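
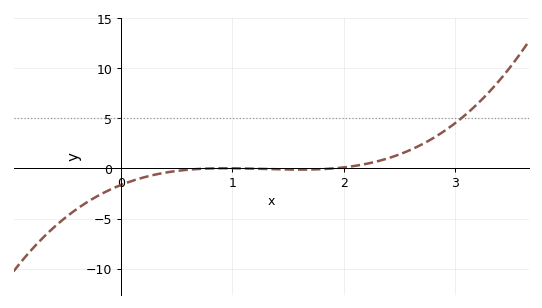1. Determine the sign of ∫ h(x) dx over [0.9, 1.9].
negative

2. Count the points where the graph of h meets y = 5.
1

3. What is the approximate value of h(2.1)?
0.5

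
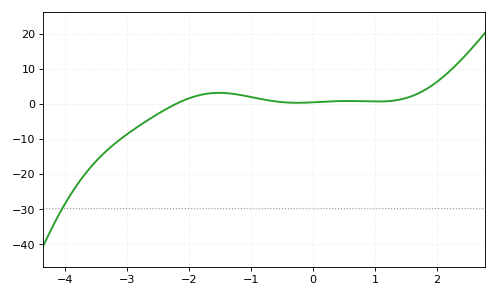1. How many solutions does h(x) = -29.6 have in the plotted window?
1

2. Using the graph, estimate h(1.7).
3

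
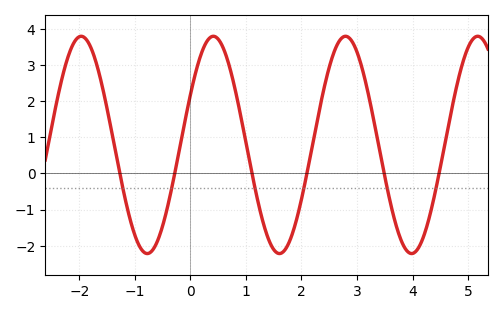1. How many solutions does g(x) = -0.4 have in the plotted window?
6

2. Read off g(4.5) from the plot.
0.173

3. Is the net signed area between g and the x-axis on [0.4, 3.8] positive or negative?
positive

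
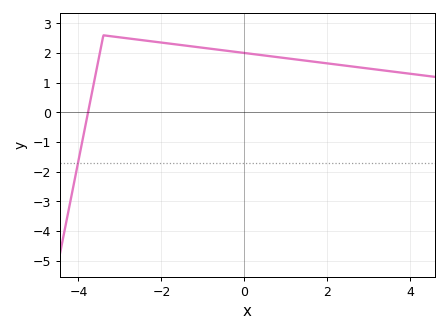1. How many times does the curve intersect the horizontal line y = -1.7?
1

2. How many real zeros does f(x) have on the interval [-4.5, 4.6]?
1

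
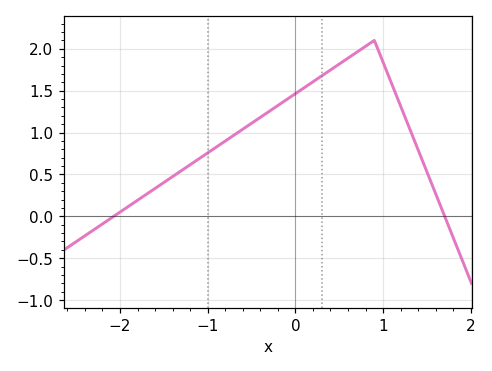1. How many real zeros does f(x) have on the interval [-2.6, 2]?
2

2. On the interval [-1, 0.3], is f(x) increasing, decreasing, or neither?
increasing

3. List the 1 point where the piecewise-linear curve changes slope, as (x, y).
(0.9, 2.1)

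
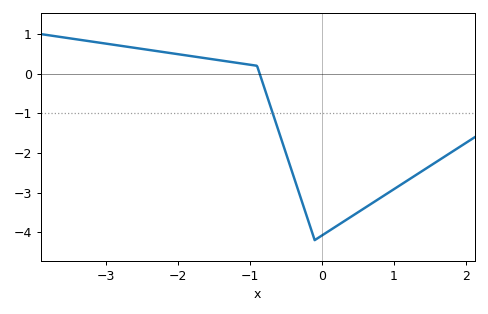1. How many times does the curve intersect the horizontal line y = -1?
1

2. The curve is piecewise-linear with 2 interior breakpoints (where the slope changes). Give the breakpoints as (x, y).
(-0.9, 0.2); (-0.1, -4.2)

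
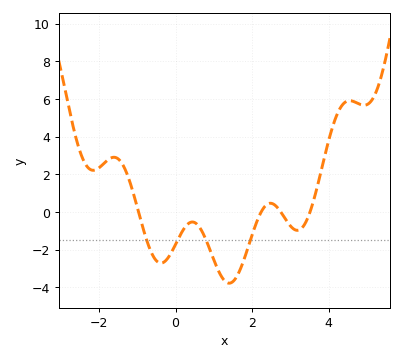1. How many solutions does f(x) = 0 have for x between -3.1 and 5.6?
4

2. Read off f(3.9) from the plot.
2.99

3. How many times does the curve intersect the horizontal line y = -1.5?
4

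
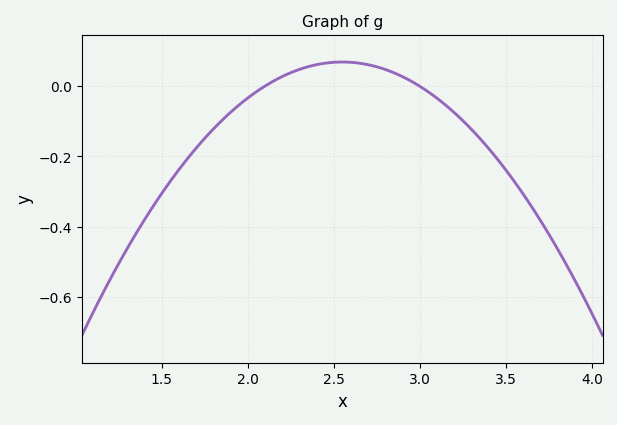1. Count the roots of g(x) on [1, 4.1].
2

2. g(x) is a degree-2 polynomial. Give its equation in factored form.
y = -0.34(x - 2.1)(x - 3)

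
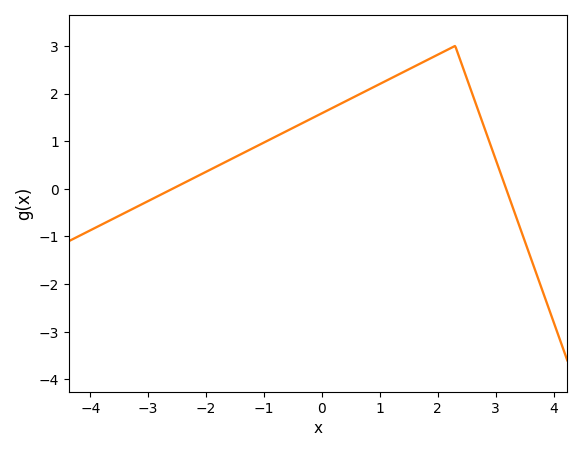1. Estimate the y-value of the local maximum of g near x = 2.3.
3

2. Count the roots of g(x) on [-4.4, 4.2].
2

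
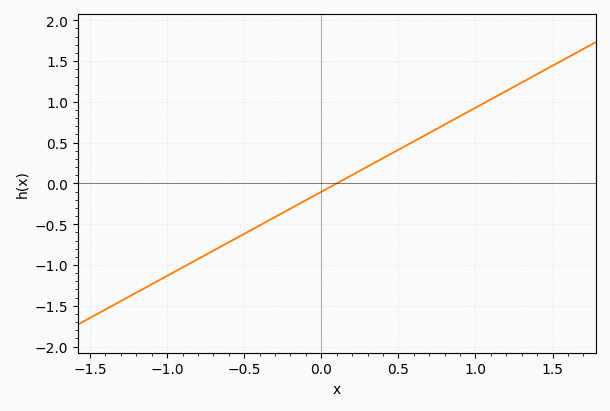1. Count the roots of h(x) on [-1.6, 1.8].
1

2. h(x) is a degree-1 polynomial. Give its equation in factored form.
y = 1.03(x - 0.1)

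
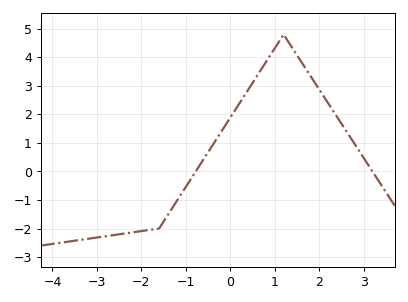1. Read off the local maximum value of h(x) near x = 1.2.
4.8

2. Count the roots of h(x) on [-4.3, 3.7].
2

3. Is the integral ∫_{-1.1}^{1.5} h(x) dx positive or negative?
positive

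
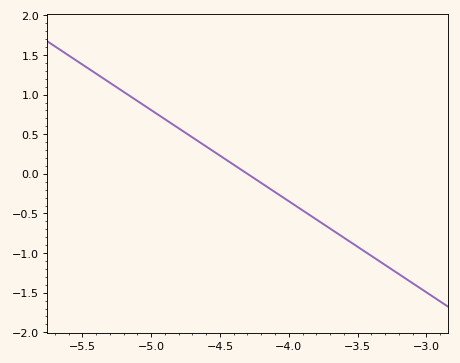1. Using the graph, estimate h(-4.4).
0.115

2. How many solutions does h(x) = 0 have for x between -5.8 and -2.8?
1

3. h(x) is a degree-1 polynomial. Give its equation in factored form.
y = -1.15(x + 4.3)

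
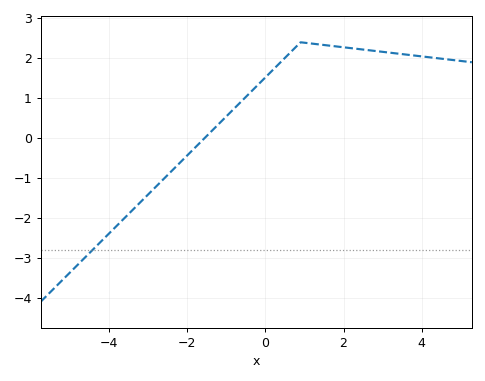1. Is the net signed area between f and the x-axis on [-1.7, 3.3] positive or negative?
positive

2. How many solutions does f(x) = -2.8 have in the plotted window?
1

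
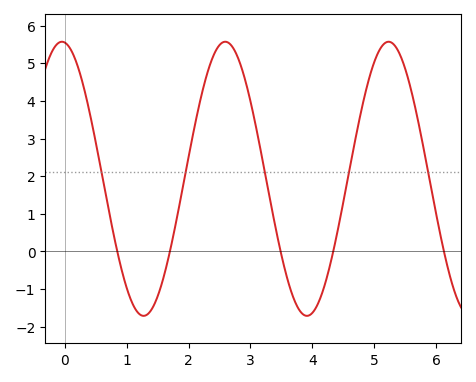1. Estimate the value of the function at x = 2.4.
5.2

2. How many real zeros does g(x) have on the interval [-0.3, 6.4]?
5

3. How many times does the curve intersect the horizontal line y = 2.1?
5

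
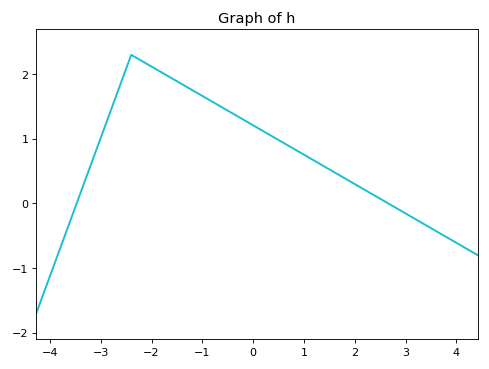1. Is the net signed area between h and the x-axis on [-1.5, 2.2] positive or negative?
positive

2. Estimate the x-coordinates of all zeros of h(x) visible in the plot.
-3.4, 2.6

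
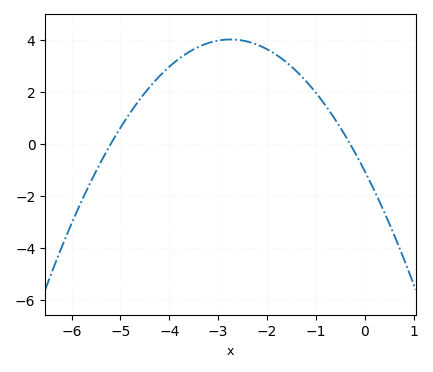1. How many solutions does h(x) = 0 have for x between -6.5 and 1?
2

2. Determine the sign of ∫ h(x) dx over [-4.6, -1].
positive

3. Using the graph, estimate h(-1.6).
3.14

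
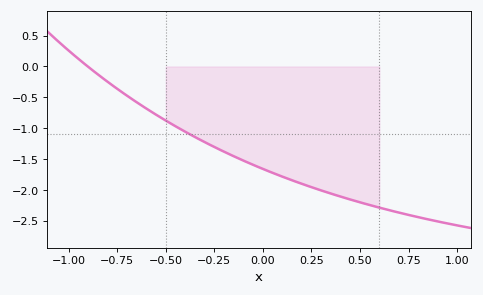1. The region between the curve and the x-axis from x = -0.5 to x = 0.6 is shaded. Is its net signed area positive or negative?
negative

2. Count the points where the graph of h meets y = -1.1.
1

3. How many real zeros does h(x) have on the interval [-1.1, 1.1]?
1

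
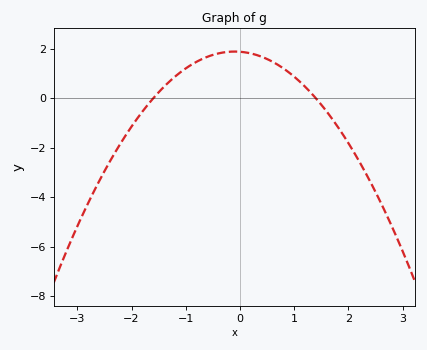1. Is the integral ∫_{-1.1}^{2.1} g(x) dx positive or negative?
positive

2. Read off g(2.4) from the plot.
-3.36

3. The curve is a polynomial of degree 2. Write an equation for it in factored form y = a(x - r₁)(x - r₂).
y = -0.84(x + 1.6)(x - 1.4)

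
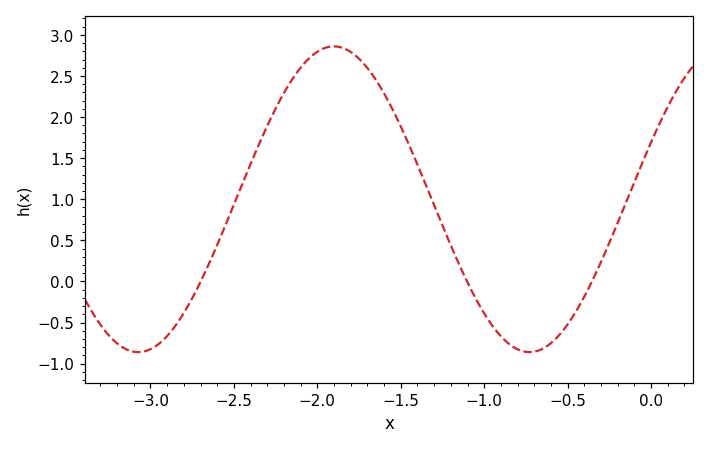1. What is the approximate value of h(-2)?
2.79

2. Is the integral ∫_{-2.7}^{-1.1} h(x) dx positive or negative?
positive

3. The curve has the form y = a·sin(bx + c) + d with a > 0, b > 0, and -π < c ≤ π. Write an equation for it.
y = 1.86sin(2.68x + 0.382) + 1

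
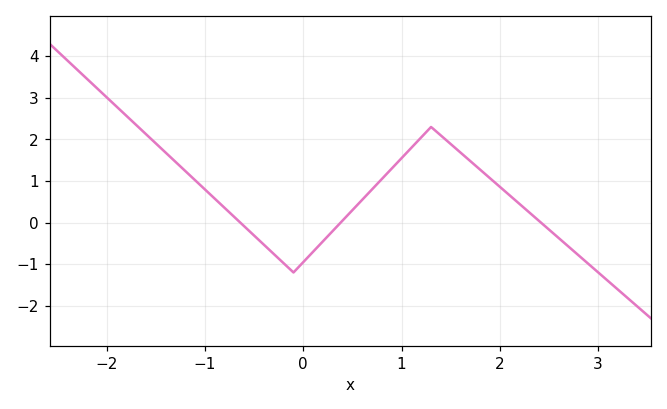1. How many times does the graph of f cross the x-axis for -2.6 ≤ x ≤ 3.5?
3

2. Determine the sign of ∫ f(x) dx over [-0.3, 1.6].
positive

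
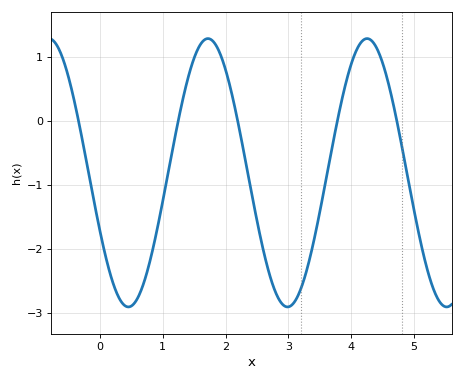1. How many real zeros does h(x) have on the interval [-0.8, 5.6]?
5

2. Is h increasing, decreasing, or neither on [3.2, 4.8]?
neither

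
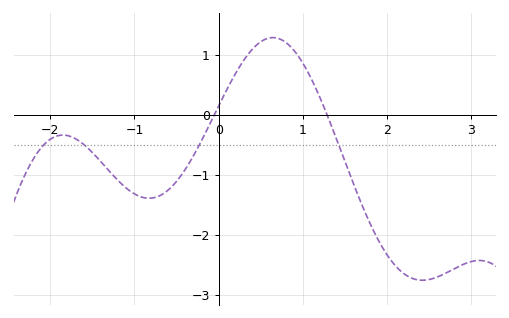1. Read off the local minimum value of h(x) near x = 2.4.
-2.8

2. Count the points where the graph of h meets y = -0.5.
4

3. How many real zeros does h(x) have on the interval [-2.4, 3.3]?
2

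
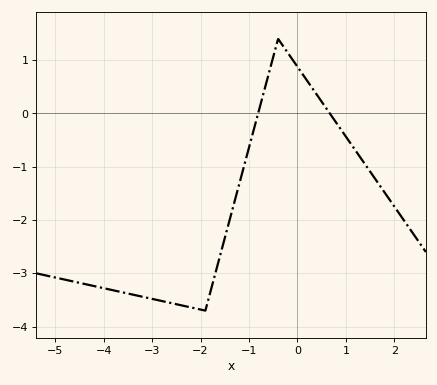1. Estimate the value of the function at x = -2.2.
-3.6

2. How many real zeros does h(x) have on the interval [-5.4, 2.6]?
2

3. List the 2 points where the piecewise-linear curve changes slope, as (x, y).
(-1.9, -3.7); (-0.4, 1.4)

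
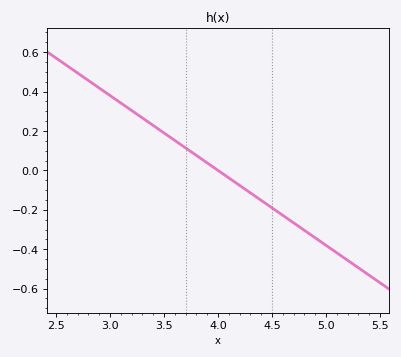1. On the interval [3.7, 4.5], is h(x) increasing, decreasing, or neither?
decreasing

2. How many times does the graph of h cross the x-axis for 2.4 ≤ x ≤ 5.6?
1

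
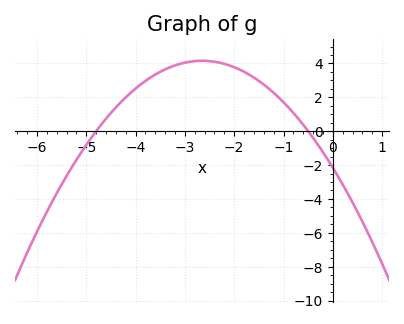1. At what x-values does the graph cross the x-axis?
-4.8, -0.6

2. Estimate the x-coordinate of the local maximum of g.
-2.6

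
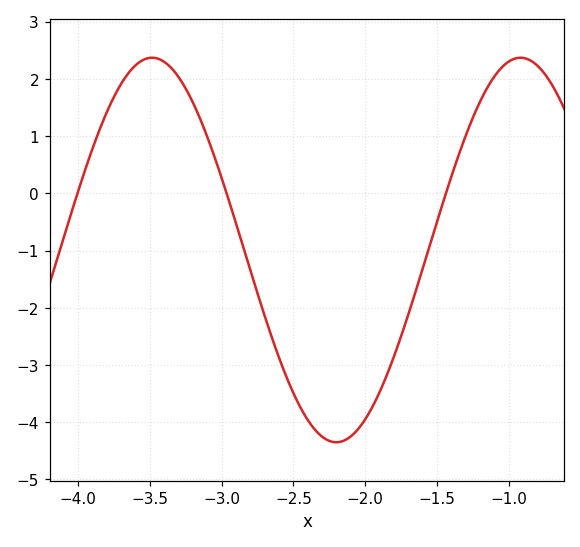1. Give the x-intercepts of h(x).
-4, -2.96, -1.44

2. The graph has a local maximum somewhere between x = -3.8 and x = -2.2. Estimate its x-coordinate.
-3.48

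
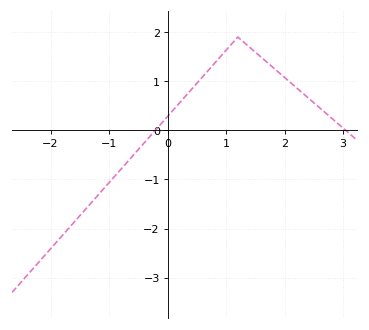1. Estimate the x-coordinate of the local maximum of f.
1.2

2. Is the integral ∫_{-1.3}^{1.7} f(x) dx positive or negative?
positive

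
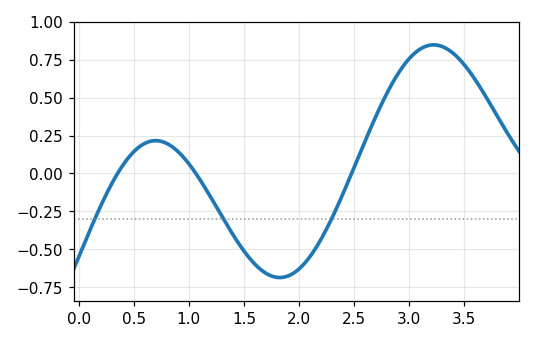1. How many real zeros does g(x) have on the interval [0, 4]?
3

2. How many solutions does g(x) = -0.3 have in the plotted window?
3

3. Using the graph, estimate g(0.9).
0.14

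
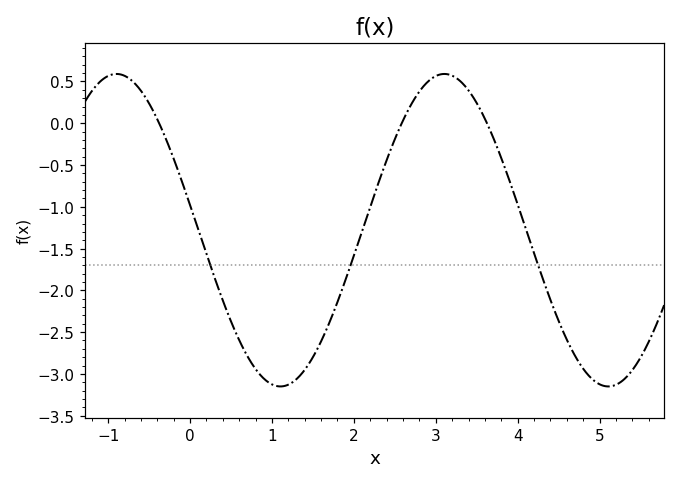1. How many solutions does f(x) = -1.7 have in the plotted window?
3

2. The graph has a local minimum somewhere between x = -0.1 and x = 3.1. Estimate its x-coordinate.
1.1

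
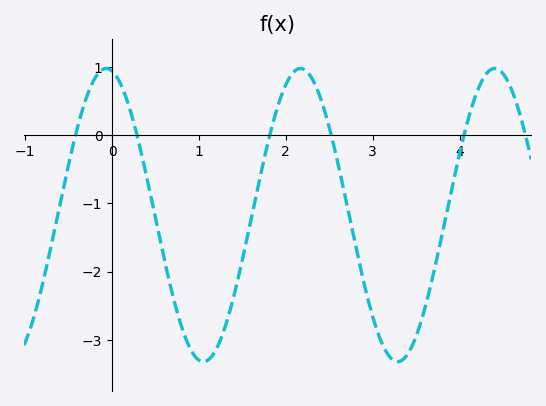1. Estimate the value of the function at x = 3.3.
-3.32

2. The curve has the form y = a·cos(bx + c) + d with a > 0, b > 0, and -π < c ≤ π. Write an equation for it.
y = 2.15cos(2.81x + 0.19) - 1.17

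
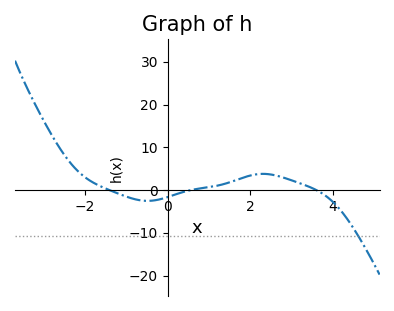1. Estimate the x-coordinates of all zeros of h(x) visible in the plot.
-1.4, 0.6, 3.6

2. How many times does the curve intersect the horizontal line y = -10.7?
1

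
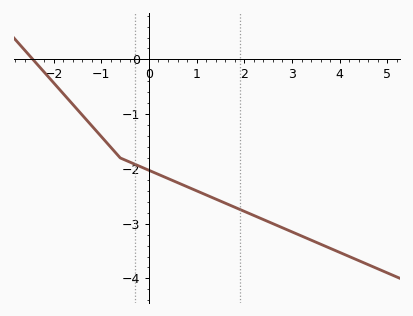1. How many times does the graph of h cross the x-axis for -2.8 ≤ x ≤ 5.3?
1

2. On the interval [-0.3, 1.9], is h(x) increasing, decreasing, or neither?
decreasing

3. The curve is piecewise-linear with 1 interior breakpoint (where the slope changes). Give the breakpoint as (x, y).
(-0.6, -1.8)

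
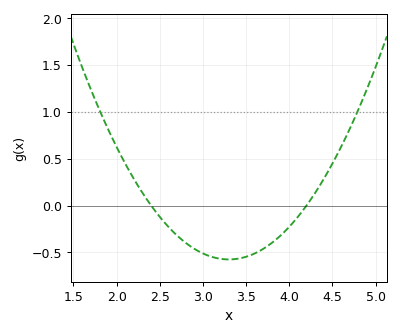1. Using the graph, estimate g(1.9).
0.8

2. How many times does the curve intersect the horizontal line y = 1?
2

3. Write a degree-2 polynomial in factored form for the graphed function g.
y = 0.71(x - 2.4)(x - 4.2)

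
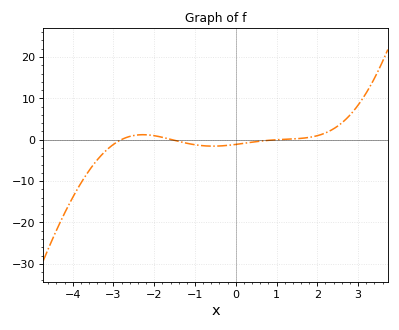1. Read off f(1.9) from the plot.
1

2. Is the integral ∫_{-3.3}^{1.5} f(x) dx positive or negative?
negative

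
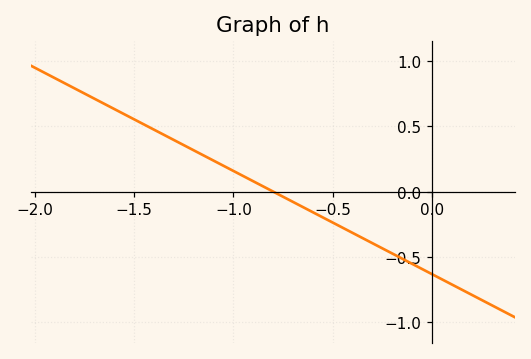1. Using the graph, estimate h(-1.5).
0.55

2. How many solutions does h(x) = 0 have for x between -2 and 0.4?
1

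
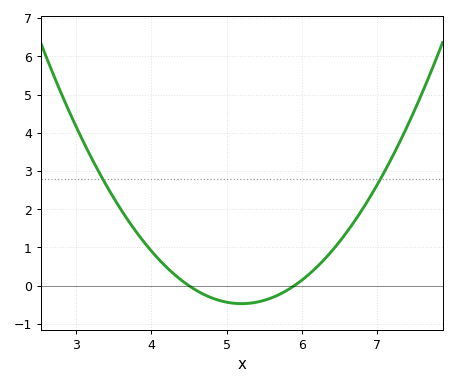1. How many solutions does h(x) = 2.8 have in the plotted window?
2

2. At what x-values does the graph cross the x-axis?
4.5, 5.9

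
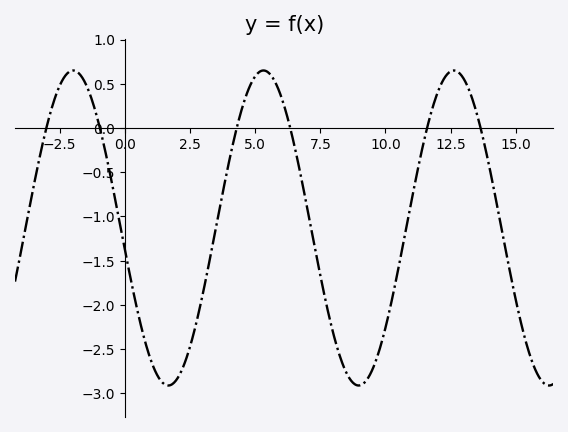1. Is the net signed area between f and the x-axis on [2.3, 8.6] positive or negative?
negative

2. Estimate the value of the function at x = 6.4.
-0.067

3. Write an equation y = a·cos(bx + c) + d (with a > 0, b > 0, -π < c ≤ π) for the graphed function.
y = 1.78cos(0.86x + 1.71) - 1.13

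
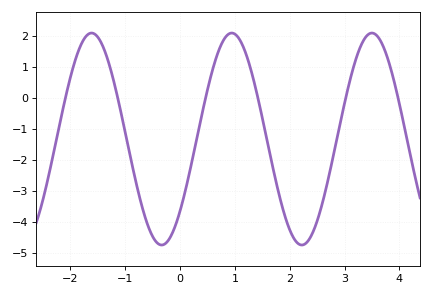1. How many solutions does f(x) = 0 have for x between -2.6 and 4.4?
6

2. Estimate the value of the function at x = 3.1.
0.591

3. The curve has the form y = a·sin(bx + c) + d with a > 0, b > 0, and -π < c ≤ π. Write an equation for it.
y = 3.42sin(2.46x - 0.75) - 1.32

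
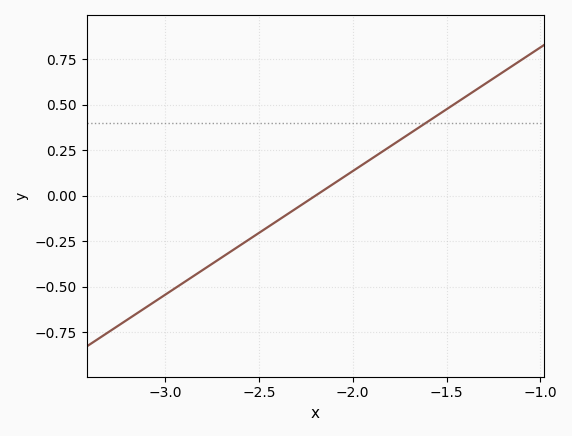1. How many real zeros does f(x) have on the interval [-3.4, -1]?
1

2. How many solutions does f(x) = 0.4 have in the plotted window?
1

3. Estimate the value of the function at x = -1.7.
0.34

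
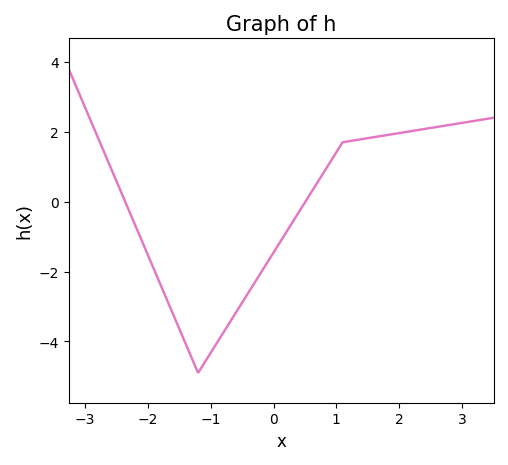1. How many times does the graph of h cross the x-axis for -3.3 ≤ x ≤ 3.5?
2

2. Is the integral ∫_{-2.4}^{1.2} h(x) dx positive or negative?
negative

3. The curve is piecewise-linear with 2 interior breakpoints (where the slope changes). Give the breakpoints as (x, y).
(-1.2, -4.9); (1.1, 1.7)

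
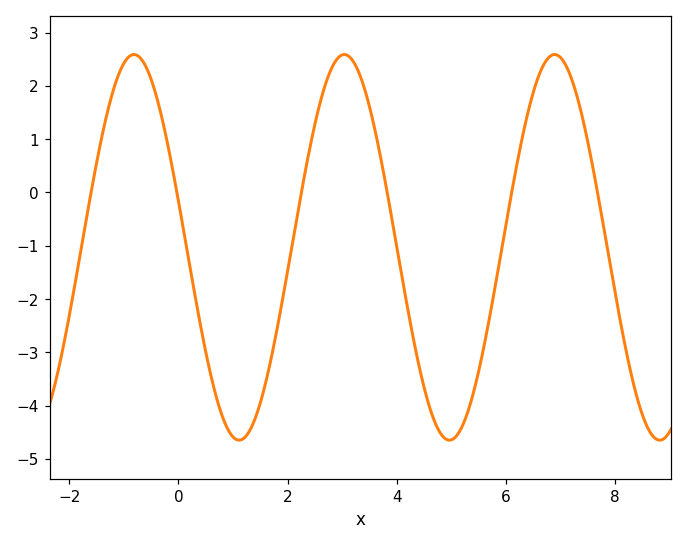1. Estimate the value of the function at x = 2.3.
0.265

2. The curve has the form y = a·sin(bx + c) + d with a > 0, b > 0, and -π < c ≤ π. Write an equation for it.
y = 3.62sin(1.63x + 2.9) - 1.03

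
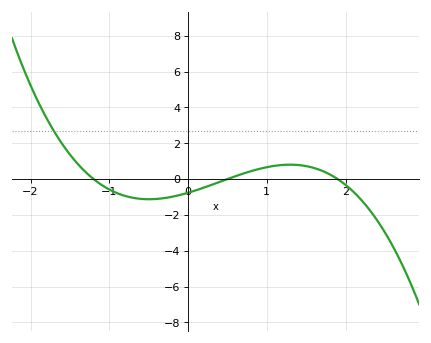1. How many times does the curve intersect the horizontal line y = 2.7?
1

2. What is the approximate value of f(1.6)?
0.619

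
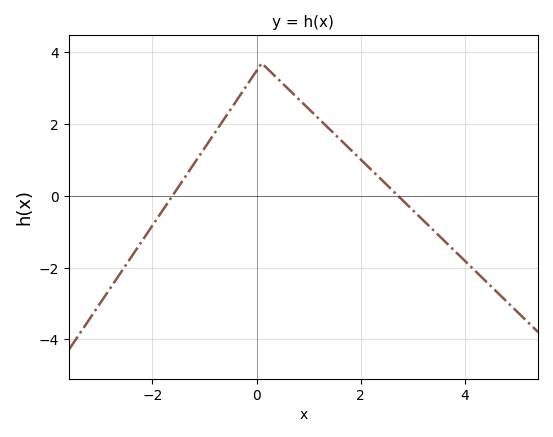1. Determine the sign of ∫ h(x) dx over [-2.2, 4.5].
positive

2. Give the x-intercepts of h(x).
-1.6, 2.8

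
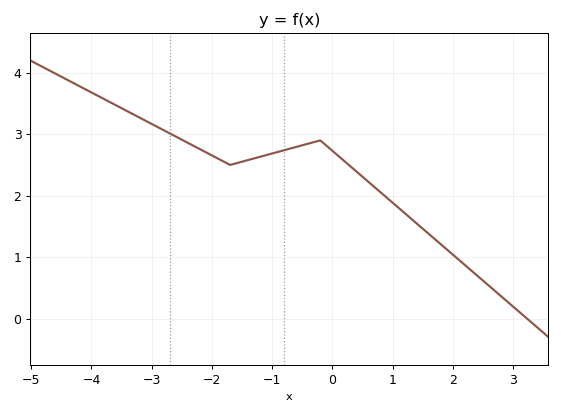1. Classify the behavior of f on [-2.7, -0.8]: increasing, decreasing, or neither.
neither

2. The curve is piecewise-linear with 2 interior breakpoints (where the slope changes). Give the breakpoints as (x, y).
(-1.7, 2.5); (-0.2, 2.9)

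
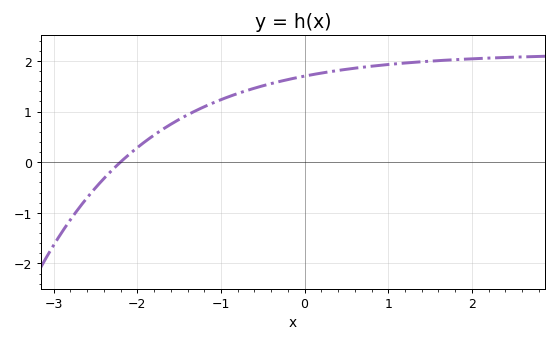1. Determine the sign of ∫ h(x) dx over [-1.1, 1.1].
positive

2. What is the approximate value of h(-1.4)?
0.934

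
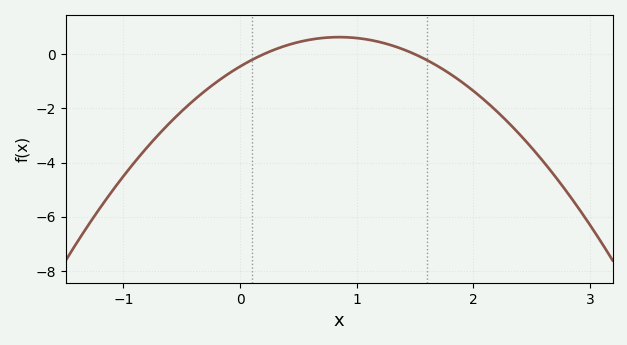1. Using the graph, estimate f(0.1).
-0.21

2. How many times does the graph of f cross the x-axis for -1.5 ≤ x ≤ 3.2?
2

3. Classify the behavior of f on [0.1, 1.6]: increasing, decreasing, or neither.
neither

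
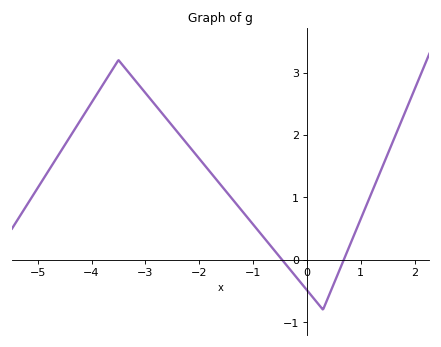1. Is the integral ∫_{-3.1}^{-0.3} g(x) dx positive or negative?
positive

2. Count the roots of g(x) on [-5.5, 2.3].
2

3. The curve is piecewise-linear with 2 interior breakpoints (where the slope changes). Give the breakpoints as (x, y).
(-3.5, 3.2); (0.3, -0.8)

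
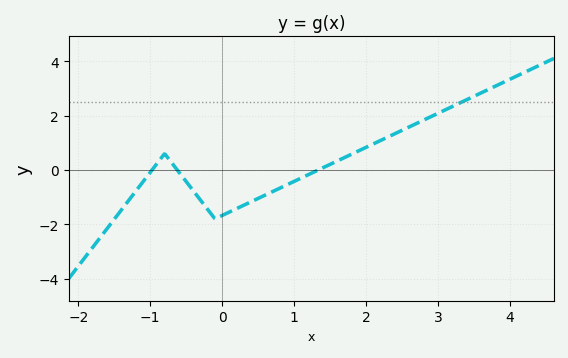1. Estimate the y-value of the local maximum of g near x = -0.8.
0.6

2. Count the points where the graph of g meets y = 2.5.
1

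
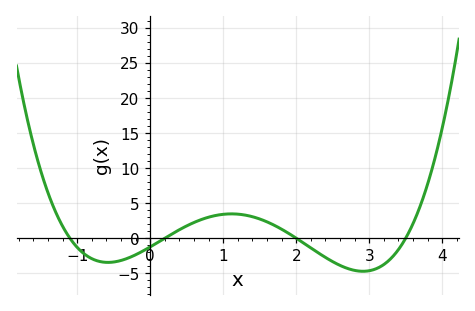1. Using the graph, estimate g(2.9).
-4.5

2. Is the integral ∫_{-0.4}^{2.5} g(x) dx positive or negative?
positive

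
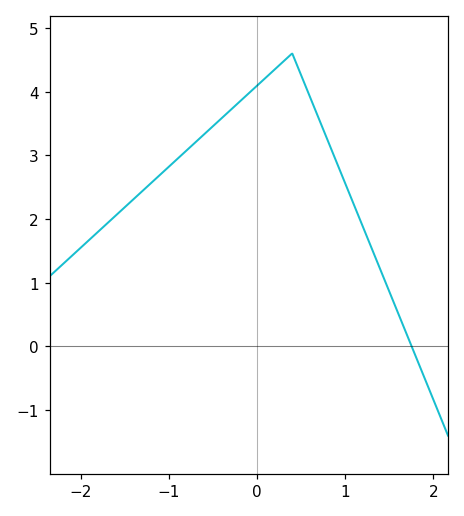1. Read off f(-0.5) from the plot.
3.46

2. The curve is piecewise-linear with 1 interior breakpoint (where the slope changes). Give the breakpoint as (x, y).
(0.4, 4.6)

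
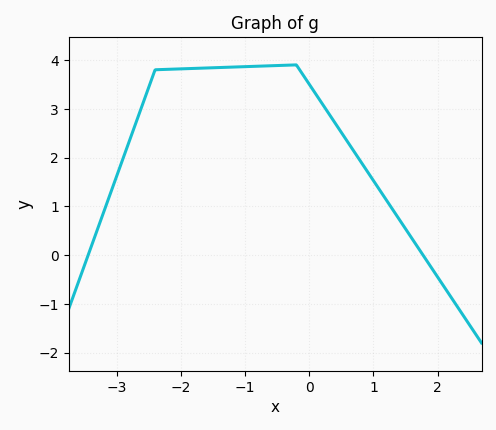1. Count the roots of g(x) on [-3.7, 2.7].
2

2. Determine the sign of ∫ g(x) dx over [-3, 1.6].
positive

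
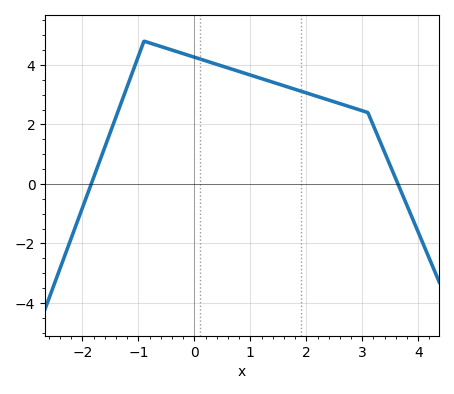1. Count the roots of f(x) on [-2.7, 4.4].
2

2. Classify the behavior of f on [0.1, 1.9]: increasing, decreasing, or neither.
decreasing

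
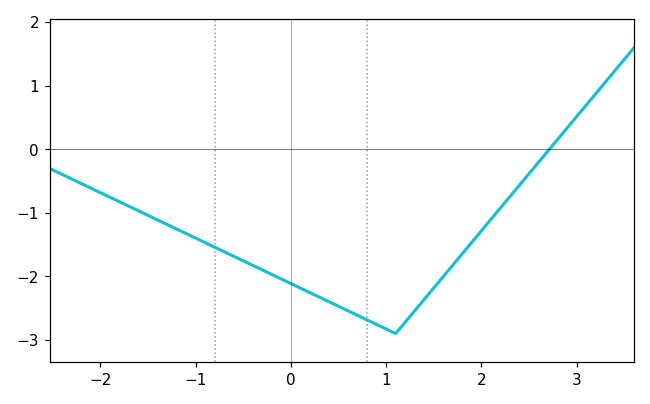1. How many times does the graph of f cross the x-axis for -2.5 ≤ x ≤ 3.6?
1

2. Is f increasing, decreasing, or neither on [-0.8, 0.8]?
decreasing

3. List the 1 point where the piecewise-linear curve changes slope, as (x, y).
(1.1, -2.9)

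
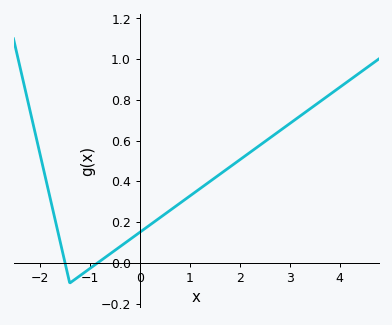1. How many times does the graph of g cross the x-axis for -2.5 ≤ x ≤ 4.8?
2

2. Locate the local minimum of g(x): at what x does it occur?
-1.4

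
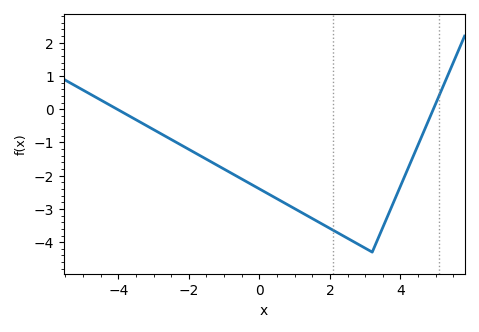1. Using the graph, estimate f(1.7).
-3.4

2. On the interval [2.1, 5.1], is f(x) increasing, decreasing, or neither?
neither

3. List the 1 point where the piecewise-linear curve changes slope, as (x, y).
(3.2, -4.3)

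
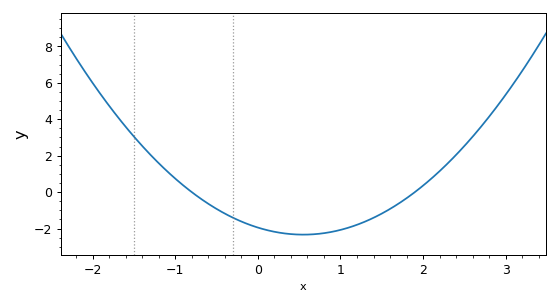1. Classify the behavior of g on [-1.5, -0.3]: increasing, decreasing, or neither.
decreasing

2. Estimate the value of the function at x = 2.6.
3.05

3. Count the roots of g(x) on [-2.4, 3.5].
2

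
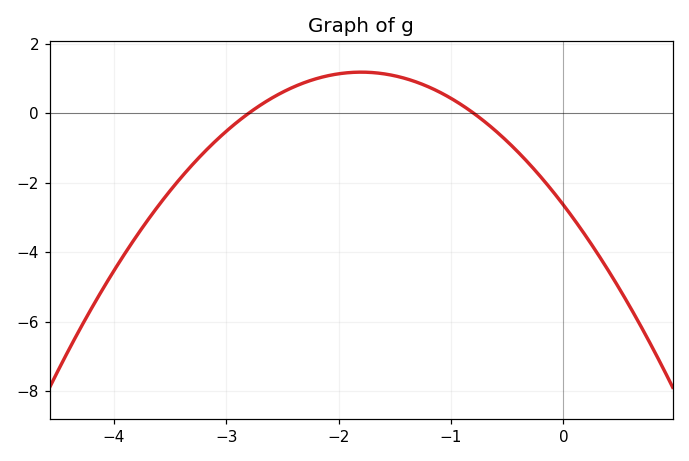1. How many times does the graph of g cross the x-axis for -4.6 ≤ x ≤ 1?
2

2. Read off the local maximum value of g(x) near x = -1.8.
1.18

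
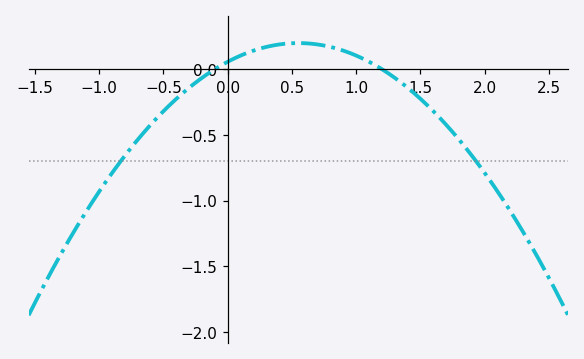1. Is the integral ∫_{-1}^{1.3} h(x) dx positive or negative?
negative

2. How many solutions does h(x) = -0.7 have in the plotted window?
2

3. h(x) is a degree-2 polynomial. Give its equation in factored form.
y = -0.47(x + 0.1)(x - 1.2)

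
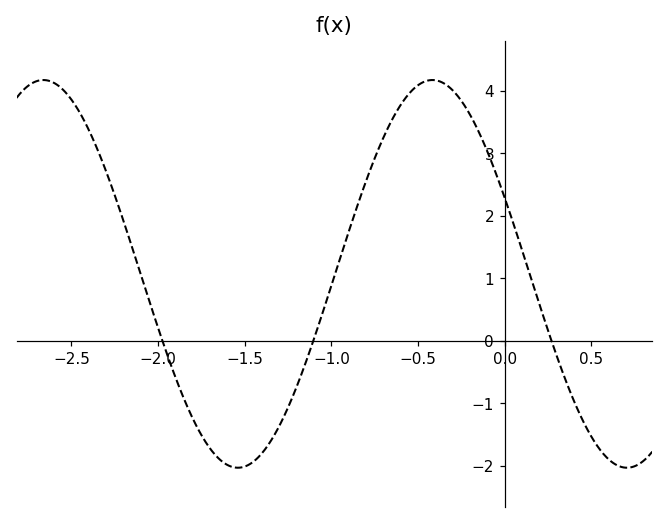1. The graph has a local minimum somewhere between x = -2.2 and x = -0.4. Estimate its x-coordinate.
-1.55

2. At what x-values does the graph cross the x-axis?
-1.95, -1.1, 0.25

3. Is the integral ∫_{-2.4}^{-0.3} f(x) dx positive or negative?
positive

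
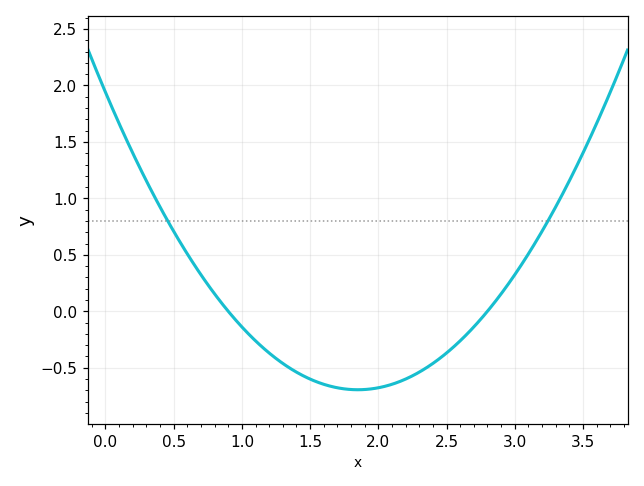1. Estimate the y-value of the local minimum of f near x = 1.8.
-0.7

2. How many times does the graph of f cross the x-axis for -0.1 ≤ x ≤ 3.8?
2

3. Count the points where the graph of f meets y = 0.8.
2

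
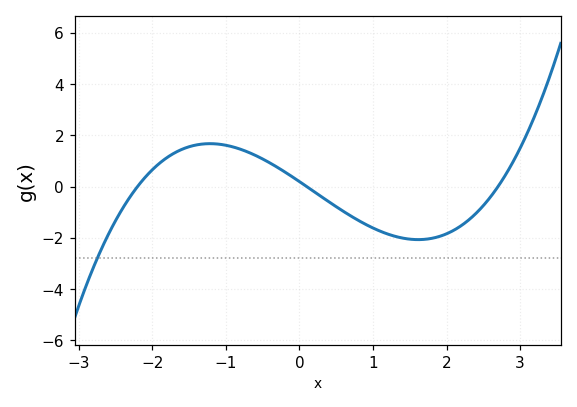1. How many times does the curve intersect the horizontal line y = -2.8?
1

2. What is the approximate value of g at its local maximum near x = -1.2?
1.67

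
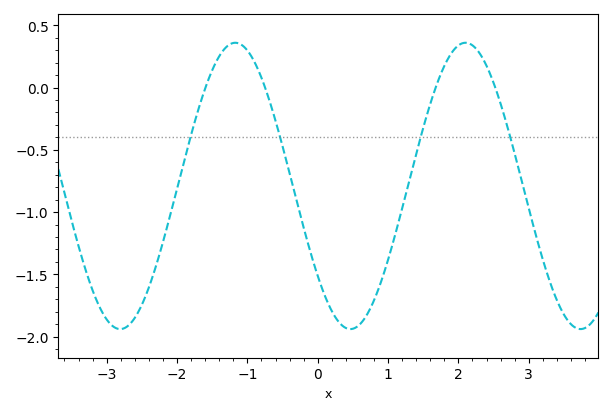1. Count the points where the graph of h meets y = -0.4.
4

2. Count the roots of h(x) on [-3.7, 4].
4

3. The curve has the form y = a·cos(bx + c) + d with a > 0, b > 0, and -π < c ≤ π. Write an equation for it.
y = 1.15cos(1.92x + 2.25) - 0.79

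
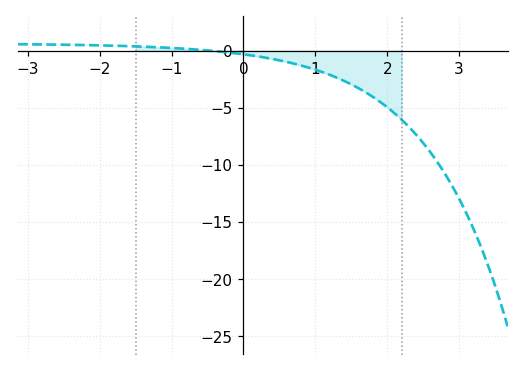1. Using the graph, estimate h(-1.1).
0.257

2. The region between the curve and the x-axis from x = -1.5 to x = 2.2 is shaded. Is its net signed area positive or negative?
negative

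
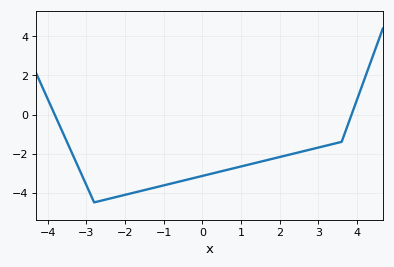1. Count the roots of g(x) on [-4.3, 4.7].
2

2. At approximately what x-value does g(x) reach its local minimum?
-2.8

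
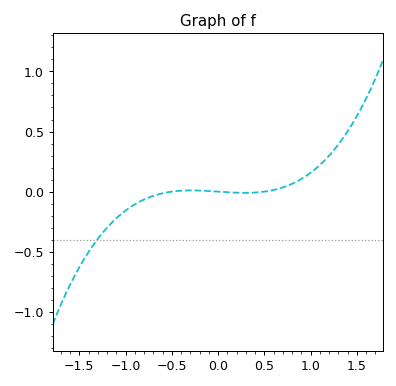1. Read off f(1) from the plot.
0.158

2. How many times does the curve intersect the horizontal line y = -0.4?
1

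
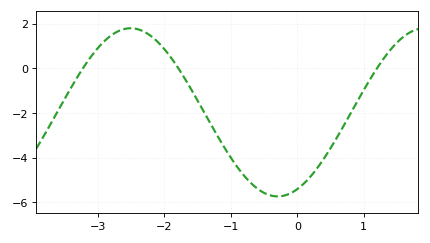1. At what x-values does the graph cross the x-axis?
-3.2, -1.8, 1.2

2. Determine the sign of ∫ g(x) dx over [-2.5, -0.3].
negative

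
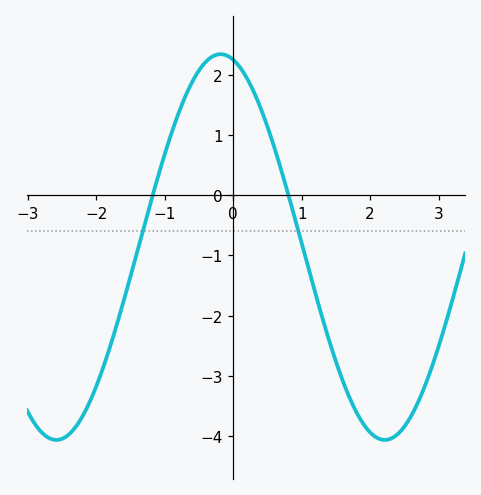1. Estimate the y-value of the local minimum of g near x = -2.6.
-4.1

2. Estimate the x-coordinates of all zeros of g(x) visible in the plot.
-1.2, 0.8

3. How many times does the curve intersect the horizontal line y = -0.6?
2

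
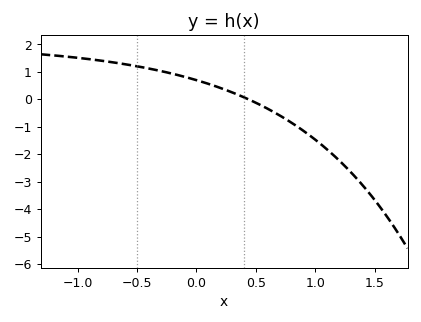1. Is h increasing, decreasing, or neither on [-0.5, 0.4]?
decreasing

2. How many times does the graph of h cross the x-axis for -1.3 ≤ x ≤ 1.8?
1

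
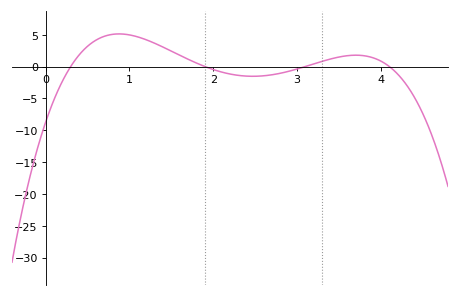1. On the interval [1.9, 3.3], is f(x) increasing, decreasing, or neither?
neither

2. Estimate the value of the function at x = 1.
4.96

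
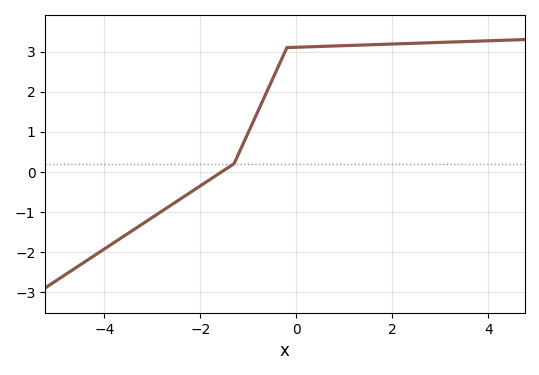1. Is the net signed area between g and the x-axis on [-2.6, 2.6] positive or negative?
positive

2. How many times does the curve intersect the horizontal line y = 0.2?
1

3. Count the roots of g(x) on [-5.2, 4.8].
1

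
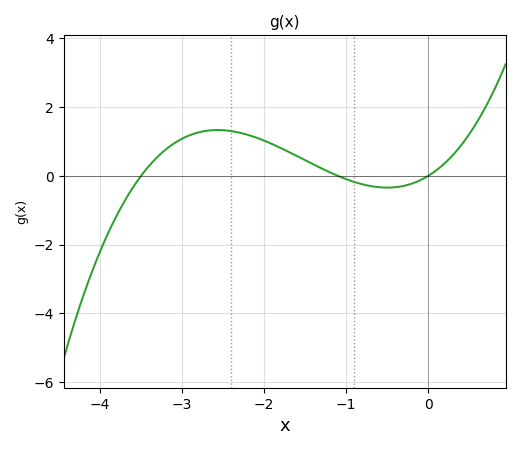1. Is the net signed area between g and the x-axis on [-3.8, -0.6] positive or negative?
positive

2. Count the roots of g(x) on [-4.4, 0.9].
3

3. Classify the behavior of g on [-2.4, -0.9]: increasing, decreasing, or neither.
decreasing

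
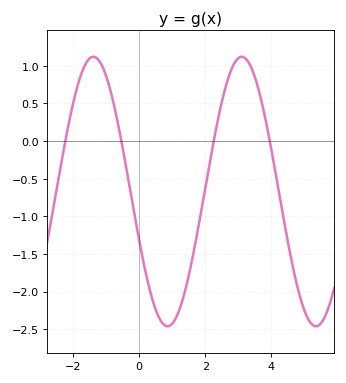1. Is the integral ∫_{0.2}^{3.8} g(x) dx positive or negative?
negative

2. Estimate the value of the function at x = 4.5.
-1.34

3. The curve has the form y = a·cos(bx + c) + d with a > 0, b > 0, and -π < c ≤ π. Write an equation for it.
y = 1.79cos(1.4x + 1.94) - 0.67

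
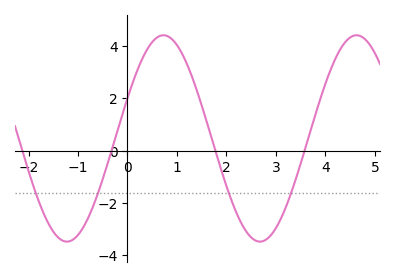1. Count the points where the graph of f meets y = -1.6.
4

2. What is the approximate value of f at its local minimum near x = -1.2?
-3.47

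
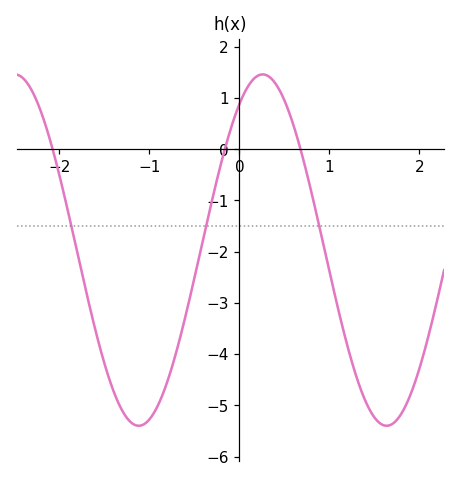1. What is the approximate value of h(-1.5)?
-4.2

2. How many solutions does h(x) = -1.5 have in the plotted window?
3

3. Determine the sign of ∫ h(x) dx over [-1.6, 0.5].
negative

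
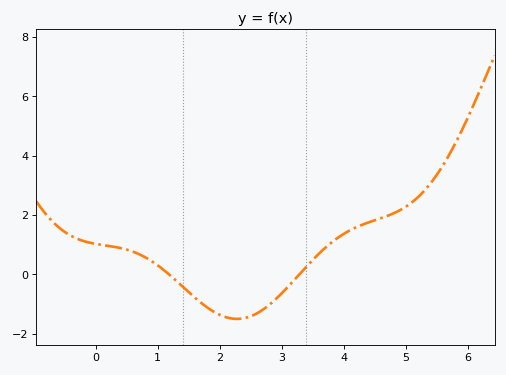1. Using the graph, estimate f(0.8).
0.576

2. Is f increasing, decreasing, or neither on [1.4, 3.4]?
neither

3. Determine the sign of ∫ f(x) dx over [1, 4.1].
negative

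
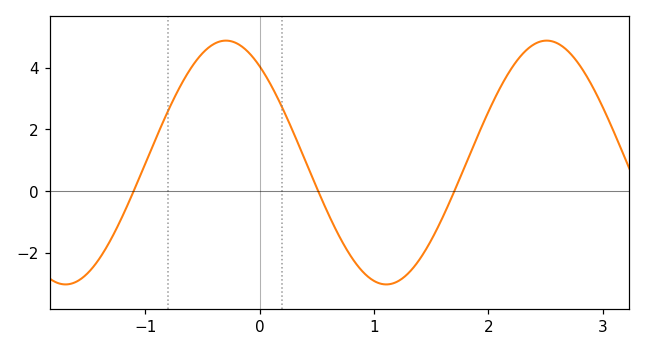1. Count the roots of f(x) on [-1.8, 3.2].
3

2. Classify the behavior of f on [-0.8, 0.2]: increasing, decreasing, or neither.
neither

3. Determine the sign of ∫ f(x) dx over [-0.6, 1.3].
positive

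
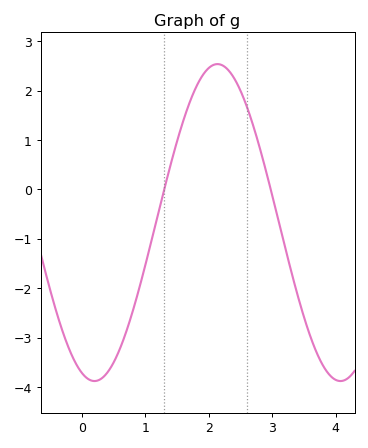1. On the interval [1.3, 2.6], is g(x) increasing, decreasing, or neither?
neither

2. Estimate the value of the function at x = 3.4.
-2.1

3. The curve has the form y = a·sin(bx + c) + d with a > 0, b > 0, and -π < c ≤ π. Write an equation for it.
y = 3.21sin(1.6x - 1.9) - 0.67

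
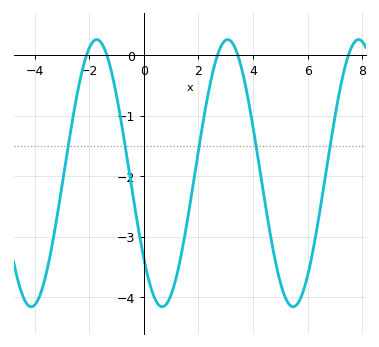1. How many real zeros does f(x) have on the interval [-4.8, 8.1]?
5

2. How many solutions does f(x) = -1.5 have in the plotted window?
5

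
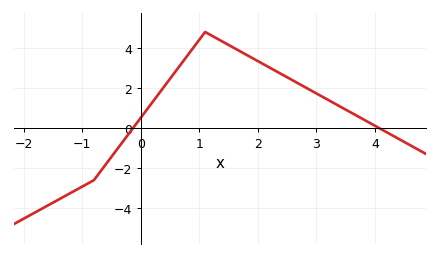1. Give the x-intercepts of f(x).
-0.132, 4.08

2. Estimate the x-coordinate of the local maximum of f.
1.1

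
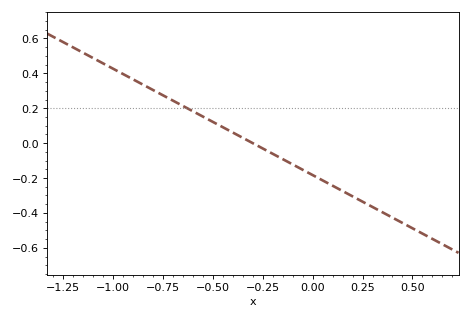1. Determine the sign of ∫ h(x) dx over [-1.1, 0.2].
positive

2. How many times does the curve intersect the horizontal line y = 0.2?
1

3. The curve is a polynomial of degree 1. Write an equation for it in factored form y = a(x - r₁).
y = -0.61(x + 0.3)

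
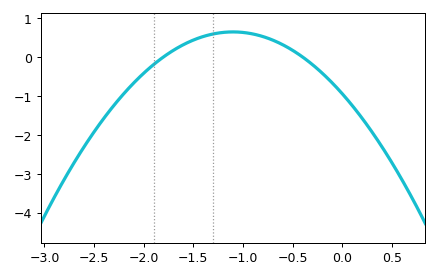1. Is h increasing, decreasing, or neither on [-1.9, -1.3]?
increasing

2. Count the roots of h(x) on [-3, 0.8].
2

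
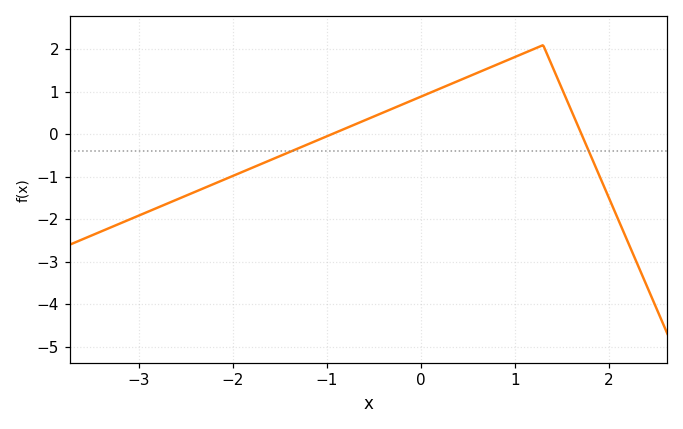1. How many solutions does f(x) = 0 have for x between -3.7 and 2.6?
2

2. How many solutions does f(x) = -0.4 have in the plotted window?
2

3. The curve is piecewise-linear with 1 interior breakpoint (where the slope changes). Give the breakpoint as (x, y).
(1.3, 2.1)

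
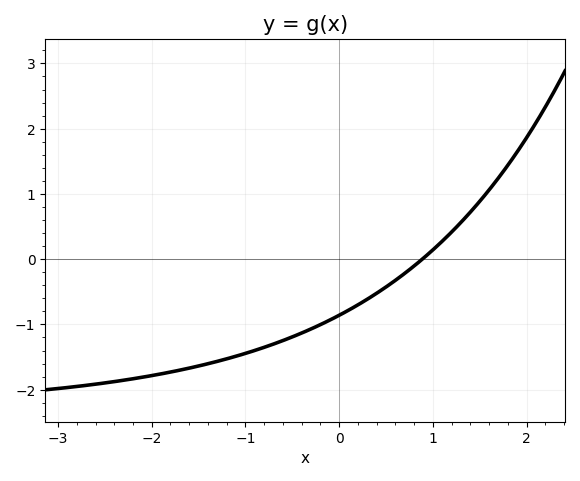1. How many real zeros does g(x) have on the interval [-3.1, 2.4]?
1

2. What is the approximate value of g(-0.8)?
-1.35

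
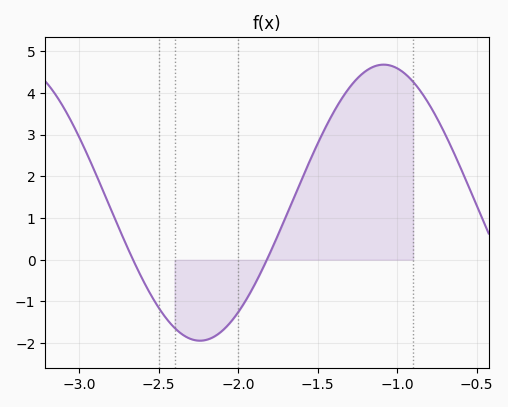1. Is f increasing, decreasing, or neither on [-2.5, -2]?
neither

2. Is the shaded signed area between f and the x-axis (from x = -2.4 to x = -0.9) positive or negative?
positive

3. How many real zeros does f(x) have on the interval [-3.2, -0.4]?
2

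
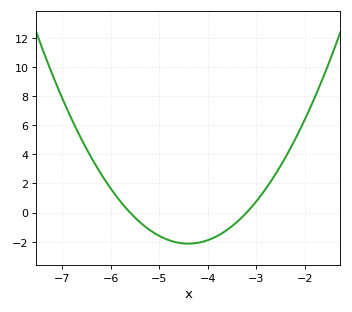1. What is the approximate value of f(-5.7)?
0.4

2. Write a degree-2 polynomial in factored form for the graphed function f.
y = 1.49(x + 5.6)(x + 3.2)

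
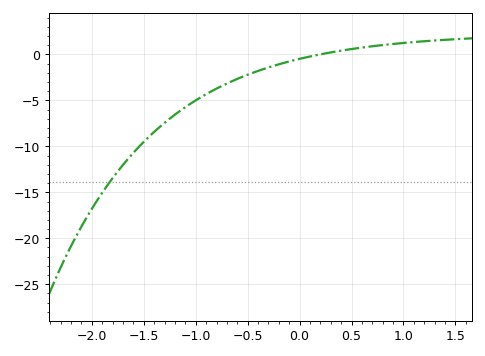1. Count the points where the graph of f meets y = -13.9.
1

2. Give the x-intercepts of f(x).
0.2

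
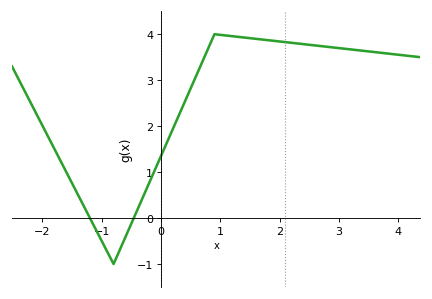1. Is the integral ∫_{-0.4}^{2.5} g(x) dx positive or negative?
positive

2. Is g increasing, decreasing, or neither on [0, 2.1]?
neither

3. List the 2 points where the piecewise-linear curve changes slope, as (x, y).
(-0.8, -1); (0.9, 4)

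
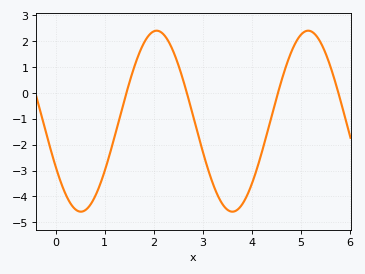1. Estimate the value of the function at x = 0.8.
-4.01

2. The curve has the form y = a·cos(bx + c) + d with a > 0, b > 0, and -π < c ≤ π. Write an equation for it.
y = 3.5cos(2.03x + 2.1) - 1.09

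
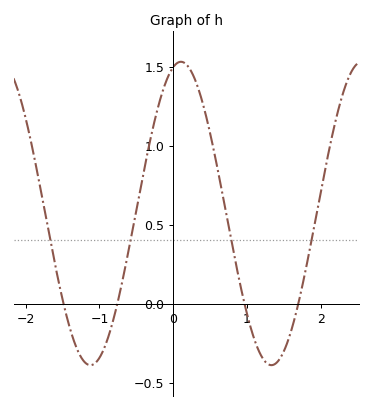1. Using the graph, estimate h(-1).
-0.344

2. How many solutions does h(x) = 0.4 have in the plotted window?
4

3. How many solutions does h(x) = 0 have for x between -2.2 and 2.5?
4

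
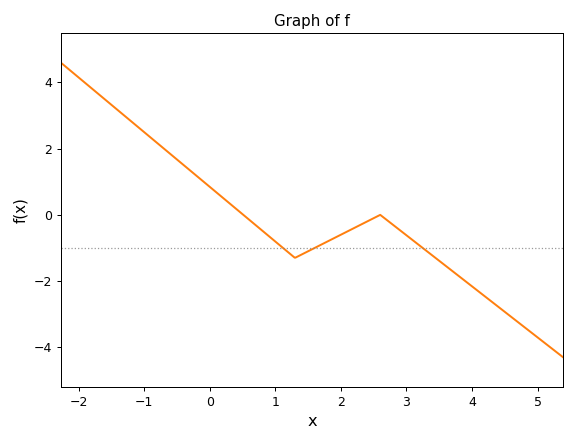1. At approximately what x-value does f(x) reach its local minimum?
1.3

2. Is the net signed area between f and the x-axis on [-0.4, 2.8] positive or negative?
negative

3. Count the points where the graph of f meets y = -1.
3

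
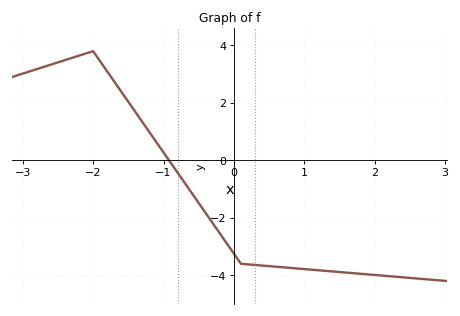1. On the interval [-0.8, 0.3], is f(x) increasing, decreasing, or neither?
decreasing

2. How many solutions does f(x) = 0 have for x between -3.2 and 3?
1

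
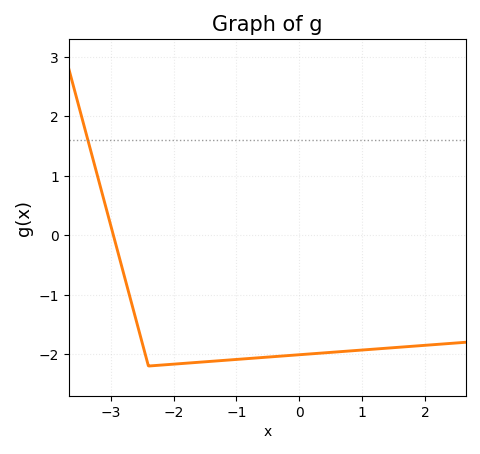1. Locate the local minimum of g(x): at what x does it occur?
-2.4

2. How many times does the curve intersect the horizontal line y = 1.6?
1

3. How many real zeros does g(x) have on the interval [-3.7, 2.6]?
1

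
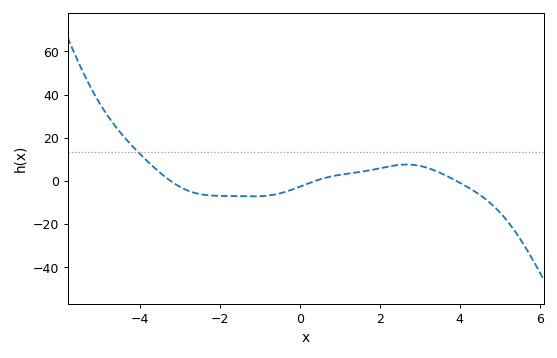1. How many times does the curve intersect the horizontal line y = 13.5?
1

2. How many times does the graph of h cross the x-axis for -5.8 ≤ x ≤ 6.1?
3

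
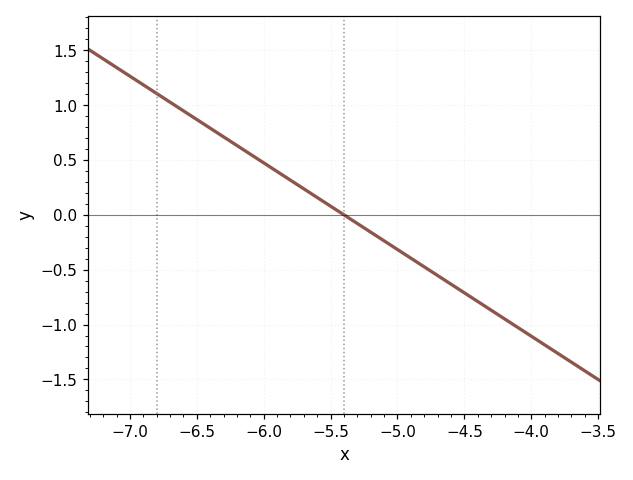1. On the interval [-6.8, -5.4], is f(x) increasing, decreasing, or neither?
decreasing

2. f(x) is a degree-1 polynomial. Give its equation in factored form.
y = -0.79(x + 5.4)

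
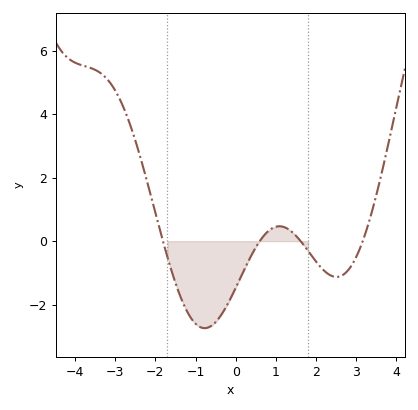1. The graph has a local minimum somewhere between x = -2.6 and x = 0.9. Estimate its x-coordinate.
-0.8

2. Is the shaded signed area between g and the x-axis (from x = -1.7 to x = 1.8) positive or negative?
negative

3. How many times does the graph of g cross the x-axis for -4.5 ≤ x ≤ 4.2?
4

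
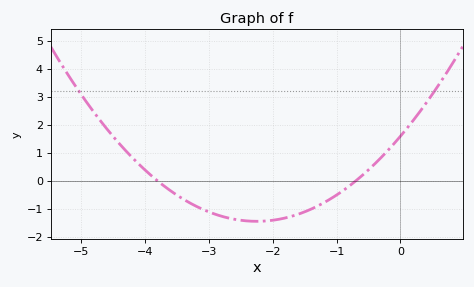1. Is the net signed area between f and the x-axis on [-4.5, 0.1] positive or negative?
negative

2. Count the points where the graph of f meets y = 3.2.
2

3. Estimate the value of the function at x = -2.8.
-1.3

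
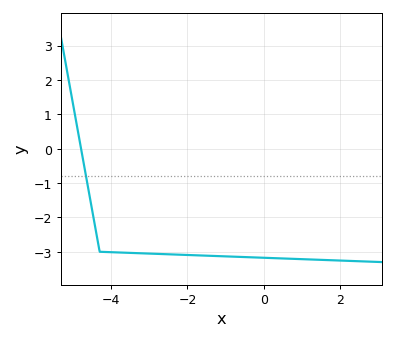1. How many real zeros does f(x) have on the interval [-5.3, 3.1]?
1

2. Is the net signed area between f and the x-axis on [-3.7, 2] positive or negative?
negative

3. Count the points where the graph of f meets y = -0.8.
1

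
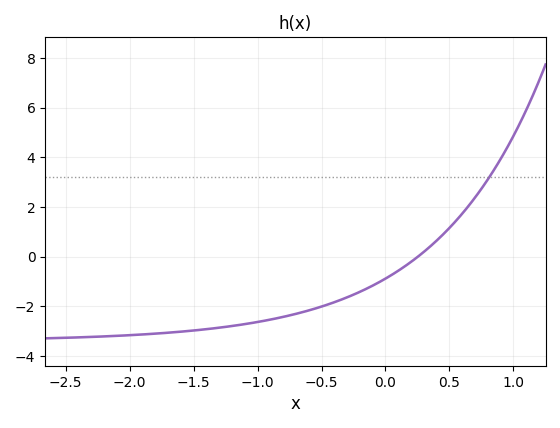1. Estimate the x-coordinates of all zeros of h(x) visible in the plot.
0.253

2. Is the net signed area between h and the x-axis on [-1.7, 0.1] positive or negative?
negative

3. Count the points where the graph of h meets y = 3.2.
1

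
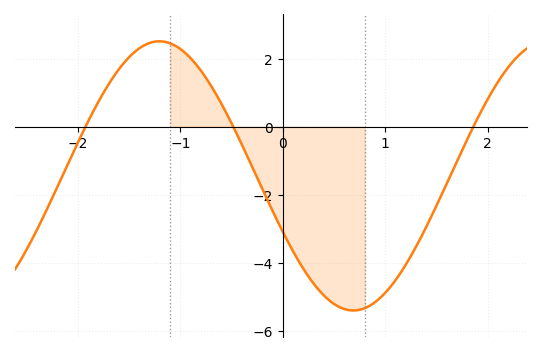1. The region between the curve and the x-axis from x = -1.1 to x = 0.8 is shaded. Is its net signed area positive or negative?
negative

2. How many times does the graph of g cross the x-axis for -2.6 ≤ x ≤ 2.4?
3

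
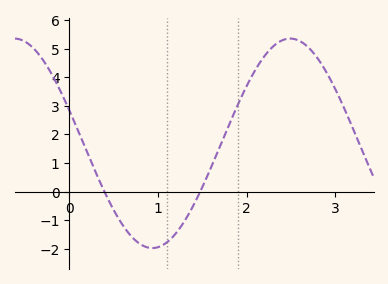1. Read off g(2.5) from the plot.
5.35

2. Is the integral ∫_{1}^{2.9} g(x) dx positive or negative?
positive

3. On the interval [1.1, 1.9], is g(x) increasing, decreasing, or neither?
increasing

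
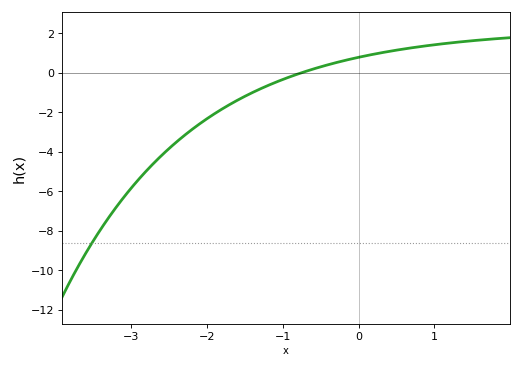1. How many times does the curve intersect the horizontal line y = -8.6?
1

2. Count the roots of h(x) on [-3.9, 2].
1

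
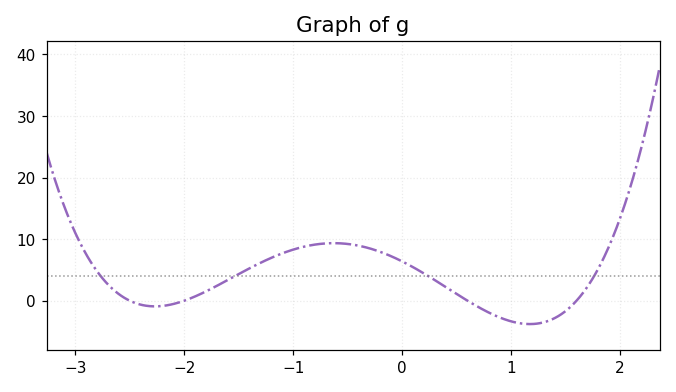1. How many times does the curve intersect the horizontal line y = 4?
4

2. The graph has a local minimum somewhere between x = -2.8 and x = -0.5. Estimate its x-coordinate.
-2.27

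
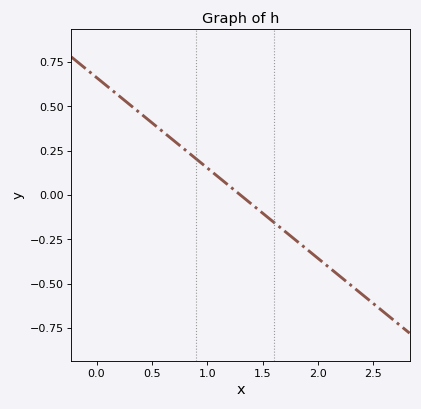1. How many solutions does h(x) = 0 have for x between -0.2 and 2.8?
1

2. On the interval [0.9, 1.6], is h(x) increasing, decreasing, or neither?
decreasing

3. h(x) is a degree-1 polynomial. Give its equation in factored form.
y = -0.51(x - 1.3)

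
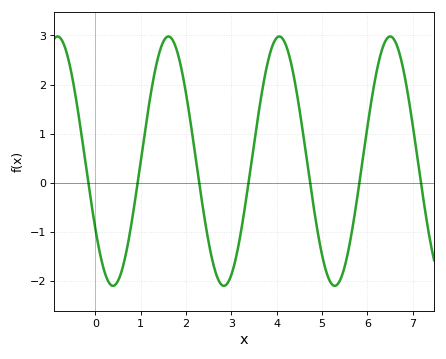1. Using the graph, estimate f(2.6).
-1.65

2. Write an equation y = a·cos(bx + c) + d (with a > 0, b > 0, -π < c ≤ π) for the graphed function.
y = 2.54cos(2.57x + 2.14) + 0.44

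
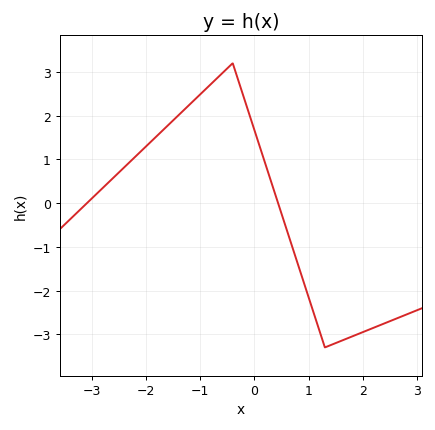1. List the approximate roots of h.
-3.1, 0.4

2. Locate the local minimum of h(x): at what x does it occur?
1.3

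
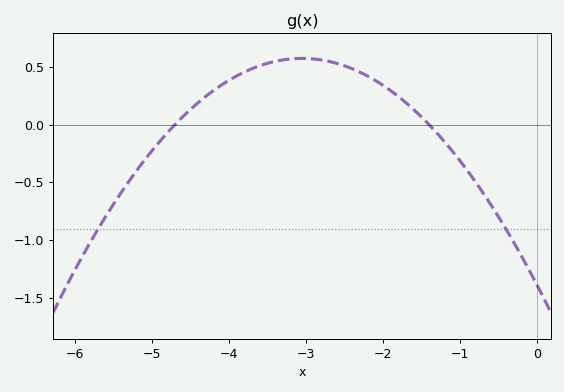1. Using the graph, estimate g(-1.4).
0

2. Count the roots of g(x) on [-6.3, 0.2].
2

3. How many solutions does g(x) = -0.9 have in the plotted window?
2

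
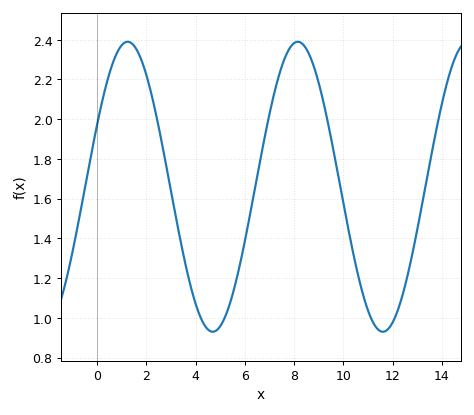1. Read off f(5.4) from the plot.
1.07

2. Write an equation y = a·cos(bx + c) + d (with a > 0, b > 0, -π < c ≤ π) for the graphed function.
y = 0.73cos(0.91x - 1.13) + 1.66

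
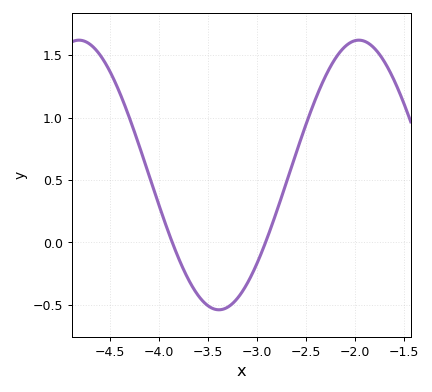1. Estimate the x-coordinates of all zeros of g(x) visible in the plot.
-3.85, -2.9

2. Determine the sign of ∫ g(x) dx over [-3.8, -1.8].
positive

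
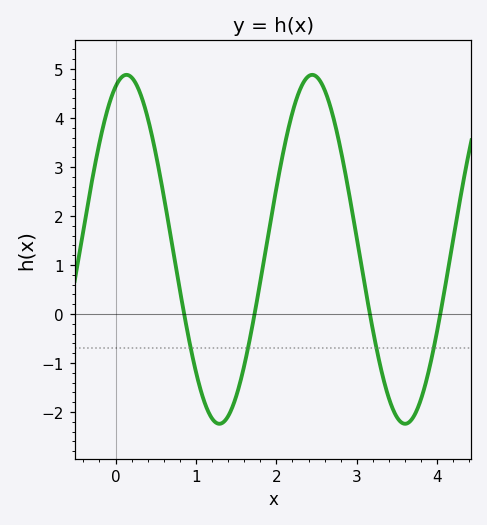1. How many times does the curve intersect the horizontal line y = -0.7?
4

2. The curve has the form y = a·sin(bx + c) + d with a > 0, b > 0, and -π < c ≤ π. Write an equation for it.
y = 3.56sin(2.72x + 1.2) + 1.32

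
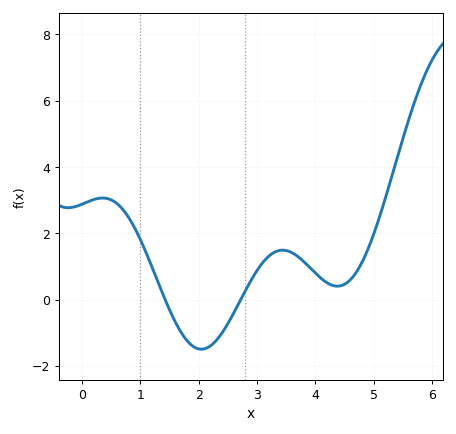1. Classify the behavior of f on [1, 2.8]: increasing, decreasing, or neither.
neither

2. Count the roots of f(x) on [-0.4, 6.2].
2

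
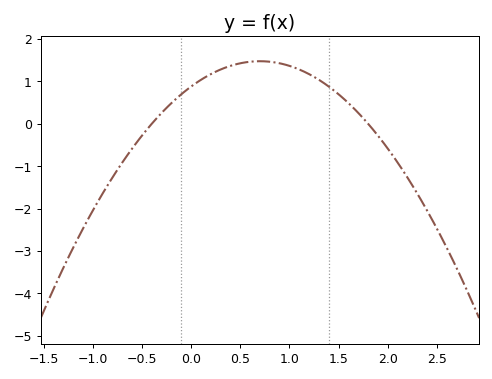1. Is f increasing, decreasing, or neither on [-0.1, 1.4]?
neither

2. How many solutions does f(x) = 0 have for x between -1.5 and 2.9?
2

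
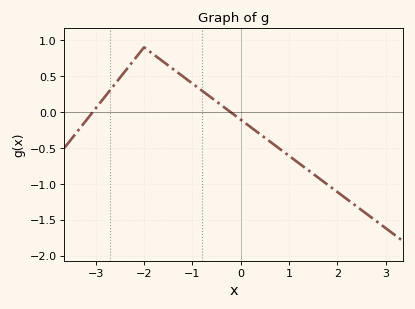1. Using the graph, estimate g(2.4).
-1.3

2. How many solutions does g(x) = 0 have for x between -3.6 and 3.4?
2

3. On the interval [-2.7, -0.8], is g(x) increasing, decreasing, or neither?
neither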